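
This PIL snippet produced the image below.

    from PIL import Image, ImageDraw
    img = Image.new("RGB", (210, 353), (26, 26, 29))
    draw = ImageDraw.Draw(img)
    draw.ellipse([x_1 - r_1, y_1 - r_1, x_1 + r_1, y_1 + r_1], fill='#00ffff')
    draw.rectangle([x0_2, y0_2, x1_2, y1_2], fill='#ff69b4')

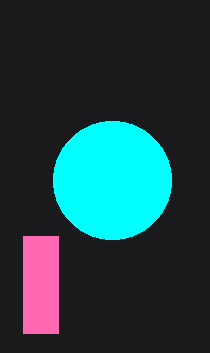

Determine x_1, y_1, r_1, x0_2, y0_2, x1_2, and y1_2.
x_1 = 112, y_1 = 180, r_1 = 59, x0_2 = 23, y0_2 = 236, x1_2 = 58, y1_2 = 333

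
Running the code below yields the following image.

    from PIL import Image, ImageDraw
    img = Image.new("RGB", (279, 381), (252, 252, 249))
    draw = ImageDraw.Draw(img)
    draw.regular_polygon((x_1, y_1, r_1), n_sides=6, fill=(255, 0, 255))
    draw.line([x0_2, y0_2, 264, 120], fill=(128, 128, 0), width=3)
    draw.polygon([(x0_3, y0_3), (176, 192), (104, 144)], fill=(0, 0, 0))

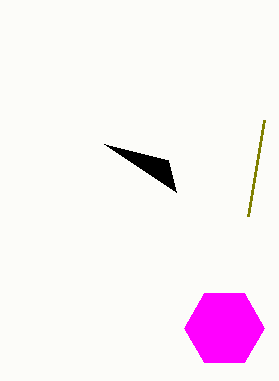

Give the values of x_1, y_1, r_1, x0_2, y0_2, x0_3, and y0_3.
x_1 = 224; y_1 = 328; r_1 = 40; x0_2 = 248; y0_2 = 216; x0_3 = 168; y0_3 = 160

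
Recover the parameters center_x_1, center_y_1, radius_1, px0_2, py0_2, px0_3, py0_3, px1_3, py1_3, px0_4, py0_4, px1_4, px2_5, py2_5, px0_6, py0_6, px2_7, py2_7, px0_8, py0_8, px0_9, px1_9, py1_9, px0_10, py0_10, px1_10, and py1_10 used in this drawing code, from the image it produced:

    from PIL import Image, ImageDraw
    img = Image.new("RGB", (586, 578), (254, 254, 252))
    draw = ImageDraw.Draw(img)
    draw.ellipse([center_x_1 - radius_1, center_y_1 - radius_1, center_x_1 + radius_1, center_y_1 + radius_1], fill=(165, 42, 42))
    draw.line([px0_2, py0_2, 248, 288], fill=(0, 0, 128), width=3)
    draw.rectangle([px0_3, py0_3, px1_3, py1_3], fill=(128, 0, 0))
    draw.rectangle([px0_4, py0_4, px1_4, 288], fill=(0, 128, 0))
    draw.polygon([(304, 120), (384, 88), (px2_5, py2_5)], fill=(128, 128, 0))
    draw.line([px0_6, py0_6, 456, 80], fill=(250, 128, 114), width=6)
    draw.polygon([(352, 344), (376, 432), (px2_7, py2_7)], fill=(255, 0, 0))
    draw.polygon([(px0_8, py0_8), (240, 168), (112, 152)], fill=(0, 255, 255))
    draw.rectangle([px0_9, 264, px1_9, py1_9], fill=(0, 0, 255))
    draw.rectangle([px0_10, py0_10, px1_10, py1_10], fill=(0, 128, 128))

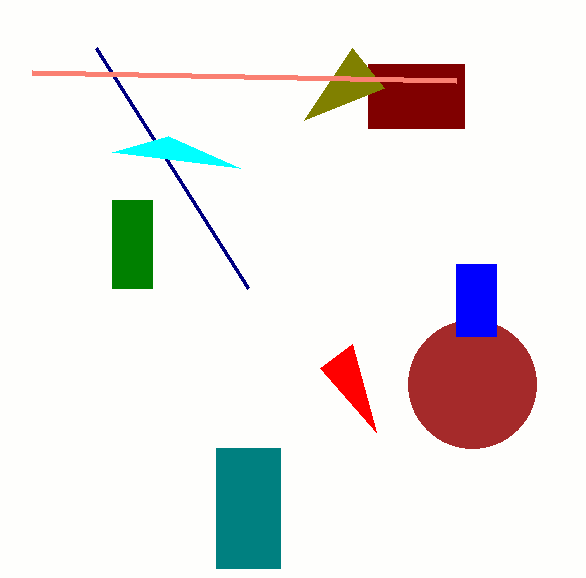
center_x_1 = 472; center_y_1 = 384; radius_1 = 64; px0_2 = 96; py0_2 = 48; px0_3 = 368; py0_3 = 64; px1_3 = 464; py1_3 = 128; px0_4 = 112; py0_4 = 200; px1_4 = 152; px2_5 = 352; py2_5 = 48; px0_6 = 32; py0_6 = 72; px2_7 = 320; py2_7 = 368; px0_8 = 168; py0_8 = 136; px0_9 = 456; px1_9 = 496; py1_9 = 336; px0_10 = 216; py0_10 = 448; px1_10 = 280; py1_10 = 568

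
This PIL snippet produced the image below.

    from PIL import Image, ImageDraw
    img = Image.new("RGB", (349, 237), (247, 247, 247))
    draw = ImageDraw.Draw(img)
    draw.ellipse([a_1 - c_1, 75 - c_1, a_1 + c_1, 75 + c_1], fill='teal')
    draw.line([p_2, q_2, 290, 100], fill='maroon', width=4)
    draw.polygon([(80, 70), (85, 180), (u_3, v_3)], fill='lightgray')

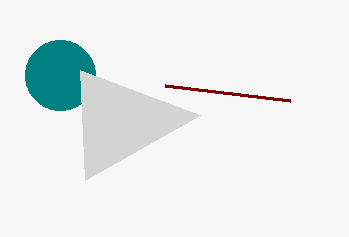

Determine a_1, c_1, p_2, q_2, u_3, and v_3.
a_1 = 60; c_1 = 35; p_2 = 165; q_2 = 85; u_3 = 200; v_3 = 115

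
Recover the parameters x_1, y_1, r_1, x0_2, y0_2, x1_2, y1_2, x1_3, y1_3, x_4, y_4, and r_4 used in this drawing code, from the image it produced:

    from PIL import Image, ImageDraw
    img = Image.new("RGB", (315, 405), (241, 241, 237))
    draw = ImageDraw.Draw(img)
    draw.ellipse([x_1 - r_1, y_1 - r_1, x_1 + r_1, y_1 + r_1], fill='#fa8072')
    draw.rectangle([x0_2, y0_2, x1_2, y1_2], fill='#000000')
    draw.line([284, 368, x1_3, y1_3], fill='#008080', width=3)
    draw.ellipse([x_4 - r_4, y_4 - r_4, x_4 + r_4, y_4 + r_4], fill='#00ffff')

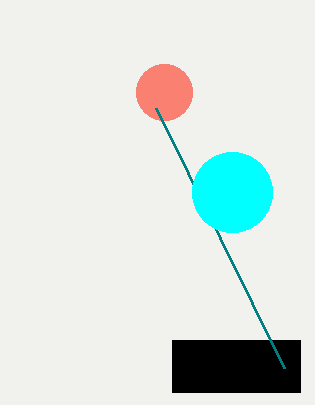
x_1 = 164; y_1 = 92; r_1 = 28; x0_2 = 172; y0_2 = 340; x1_2 = 300; y1_2 = 392; x1_3 = 156; y1_3 = 108; x_4 = 232; y_4 = 192; r_4 = 40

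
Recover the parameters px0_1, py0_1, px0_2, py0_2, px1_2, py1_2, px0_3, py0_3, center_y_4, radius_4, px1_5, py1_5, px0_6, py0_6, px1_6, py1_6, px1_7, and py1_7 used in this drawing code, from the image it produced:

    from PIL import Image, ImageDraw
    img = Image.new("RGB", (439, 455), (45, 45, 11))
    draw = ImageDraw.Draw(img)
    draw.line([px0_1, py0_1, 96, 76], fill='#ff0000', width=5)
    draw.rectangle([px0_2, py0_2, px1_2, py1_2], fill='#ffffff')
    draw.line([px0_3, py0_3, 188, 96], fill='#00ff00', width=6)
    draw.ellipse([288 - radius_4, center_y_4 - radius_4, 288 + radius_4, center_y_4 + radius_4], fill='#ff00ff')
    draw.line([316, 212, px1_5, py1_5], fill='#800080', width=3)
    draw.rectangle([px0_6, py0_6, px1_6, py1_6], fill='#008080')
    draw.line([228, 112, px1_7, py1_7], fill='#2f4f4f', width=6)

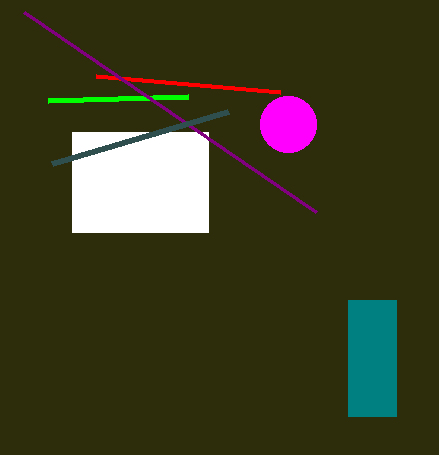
px0_1 = 280
py0_1 = 92
px0_2 = 72
py0_2 = 132
px1_2 = 208
py1_2 = 232
px0_3 = 48
py0_3 = 100
center_y_4 = 124
radius_4 = 28
px1_5 = 24
py1_5 = 12
px0_6 = 348
py0_6 = 300
px1_6 = 396
py1_6 = 416
px1_7 = 52
py1_7 = 164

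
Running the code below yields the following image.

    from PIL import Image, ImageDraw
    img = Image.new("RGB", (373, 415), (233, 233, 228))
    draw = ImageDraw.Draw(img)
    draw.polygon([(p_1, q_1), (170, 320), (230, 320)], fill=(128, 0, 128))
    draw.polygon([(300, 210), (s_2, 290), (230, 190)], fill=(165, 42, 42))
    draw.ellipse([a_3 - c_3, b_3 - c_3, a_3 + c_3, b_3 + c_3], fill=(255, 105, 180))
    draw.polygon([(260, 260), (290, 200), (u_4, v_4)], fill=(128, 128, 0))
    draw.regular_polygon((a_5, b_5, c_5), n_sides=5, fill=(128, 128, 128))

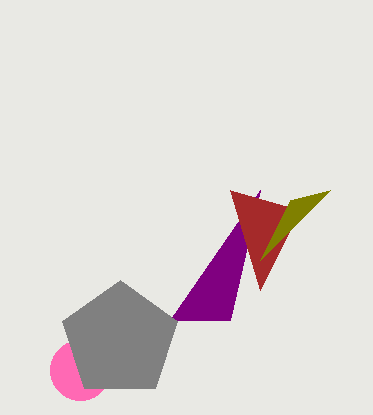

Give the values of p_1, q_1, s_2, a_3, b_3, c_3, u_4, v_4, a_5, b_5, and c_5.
p_1 = 260, q_1 = 190, s_2 = 260, a_3 = 80, b_3 = 370, c_3 = 30, u_4 = 330, v_4 = 190, a_5 = 120, b_5 = 340, c_5 = 60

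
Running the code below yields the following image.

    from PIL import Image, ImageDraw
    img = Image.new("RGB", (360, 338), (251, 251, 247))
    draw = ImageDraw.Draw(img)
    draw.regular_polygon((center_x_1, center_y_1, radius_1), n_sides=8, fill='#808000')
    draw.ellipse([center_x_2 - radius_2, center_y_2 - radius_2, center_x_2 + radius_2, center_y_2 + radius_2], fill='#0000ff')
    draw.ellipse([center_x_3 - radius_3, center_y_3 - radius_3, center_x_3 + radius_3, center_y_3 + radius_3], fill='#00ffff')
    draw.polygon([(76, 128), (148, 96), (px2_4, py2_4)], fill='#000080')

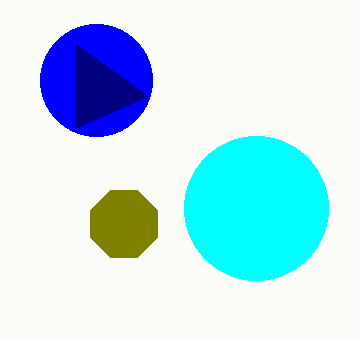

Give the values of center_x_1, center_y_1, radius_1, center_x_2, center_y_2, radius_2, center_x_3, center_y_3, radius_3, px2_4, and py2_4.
center_x_1 = 124, center_y_1 = 224, radius_1 = 36, center_x_2 = 96, center_y_2 = 80, radius_2 = 56, center_x_3 = 256, center_y_3 = 208, radius_3 = 72, px2_4 = 76, py2_4 = 44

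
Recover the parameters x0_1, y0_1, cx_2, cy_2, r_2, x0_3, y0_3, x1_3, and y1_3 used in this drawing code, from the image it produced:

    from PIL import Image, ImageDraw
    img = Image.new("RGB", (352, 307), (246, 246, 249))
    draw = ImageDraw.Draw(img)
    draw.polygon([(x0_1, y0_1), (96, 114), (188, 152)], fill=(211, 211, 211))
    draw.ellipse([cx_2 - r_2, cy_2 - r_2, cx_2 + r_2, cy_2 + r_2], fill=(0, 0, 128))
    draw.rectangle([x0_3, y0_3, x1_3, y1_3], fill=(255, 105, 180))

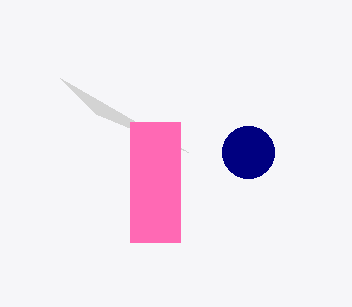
x0_1 = 60
y0_1 = 78
cx_2 = 248
cy_2 = 152
r_2 = 26
x0_3 = 130
y0_3 = 122
x1_3 = 180
y1_3 = 242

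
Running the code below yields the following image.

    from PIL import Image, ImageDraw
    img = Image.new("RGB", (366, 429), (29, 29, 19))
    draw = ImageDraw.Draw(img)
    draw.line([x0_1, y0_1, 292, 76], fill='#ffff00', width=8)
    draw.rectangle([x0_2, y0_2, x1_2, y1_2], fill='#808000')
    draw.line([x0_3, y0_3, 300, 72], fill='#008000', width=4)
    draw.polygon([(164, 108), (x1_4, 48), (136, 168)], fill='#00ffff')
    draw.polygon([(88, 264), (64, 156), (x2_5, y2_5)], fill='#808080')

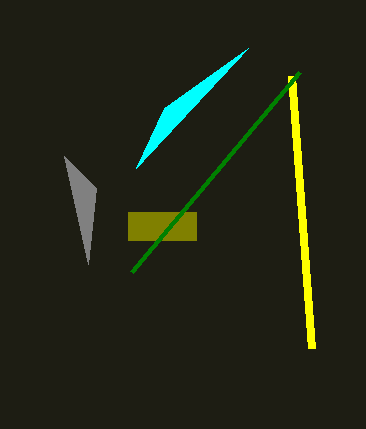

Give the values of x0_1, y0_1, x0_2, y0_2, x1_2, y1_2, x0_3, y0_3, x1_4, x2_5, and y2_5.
x0_1 = 312, y0_1 = 348, x0_2 = 128, y0_2 = 212, x1_2 = 196, y1_2 = 240, x0_3 = 132, y0_3 = 272, x1_4 = 248, x2_5 = 96, y2_5 = 188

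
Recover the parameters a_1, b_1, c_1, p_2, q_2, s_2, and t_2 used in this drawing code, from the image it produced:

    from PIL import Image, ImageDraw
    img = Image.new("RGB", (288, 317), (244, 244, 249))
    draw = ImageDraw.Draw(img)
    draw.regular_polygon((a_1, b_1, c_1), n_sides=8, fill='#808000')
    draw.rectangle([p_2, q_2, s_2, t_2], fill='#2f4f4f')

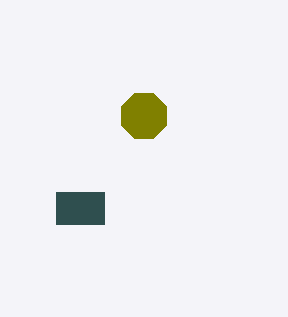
a_1 = 144; b_1 = 116; c_1 = 24; p_2 = 56; q_2 = 192; s_2 = 104; t_2 = 224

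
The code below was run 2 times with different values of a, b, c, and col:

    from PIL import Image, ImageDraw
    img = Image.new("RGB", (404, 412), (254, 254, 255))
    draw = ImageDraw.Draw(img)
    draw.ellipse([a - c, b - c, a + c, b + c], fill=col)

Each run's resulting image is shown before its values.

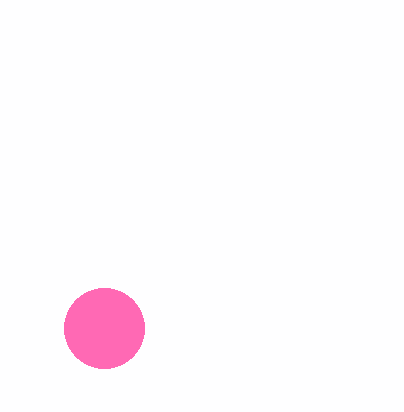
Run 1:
a = 104
b = 328
c = 40
col = 'hotpink'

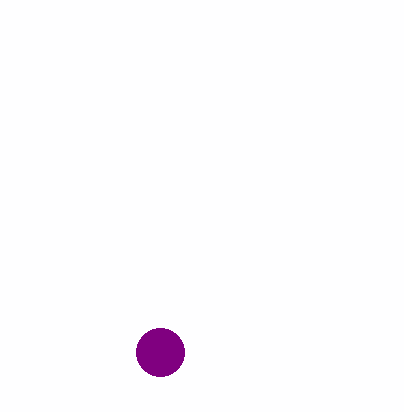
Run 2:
a = 160, b = 352, c = 24, col = 'purple'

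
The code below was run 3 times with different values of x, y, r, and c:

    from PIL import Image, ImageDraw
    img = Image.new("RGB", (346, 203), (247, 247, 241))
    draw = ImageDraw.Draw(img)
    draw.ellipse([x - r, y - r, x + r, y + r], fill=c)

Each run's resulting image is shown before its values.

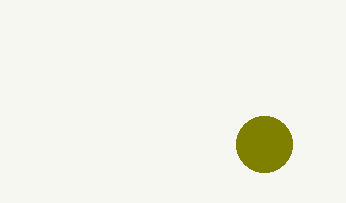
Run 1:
x = 264; y = 144; r = 28; c = 'olive'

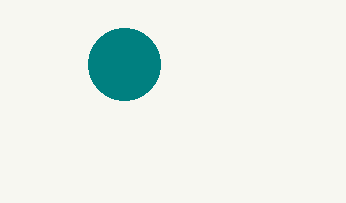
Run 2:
x = 124; y = 64; r = 36; c = 'teal'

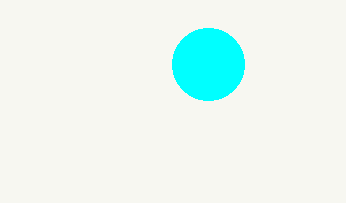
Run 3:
x = 208, y = 64, r = 36, c = 'cyan'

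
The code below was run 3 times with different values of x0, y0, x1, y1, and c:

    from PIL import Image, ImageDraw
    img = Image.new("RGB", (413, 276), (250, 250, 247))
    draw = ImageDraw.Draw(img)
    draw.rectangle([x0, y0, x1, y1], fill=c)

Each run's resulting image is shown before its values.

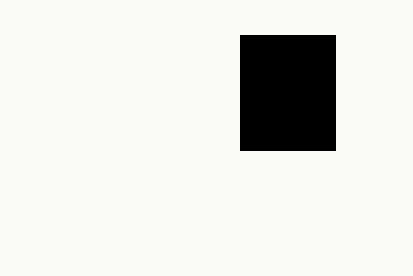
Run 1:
x0 = 240; y0 = 35; x1 = 335; y1 = 150; c = 'black'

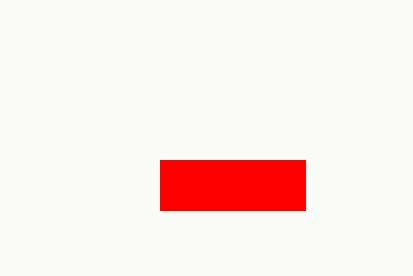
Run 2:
x0 = 160, y0 = 160, x1 = 305, y1 = 210, c = 'red'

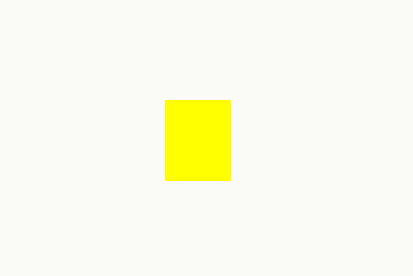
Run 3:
x0 = 165; y0 = 100; x1 = 230; y1 = 180; c = 'yellow'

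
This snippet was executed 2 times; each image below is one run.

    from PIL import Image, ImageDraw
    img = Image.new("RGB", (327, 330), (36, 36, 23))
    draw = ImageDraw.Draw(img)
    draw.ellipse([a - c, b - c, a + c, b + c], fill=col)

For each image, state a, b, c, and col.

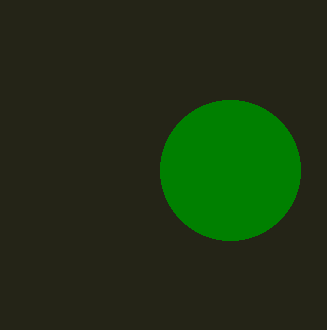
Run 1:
a = 230
b = 170
c = 70
col = 'green'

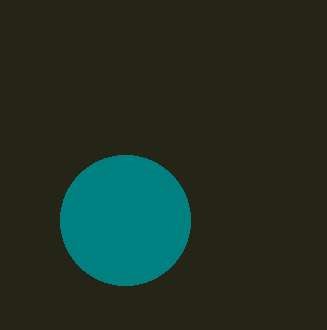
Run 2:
a = 125
b = 220
c = 65
col = 'teal'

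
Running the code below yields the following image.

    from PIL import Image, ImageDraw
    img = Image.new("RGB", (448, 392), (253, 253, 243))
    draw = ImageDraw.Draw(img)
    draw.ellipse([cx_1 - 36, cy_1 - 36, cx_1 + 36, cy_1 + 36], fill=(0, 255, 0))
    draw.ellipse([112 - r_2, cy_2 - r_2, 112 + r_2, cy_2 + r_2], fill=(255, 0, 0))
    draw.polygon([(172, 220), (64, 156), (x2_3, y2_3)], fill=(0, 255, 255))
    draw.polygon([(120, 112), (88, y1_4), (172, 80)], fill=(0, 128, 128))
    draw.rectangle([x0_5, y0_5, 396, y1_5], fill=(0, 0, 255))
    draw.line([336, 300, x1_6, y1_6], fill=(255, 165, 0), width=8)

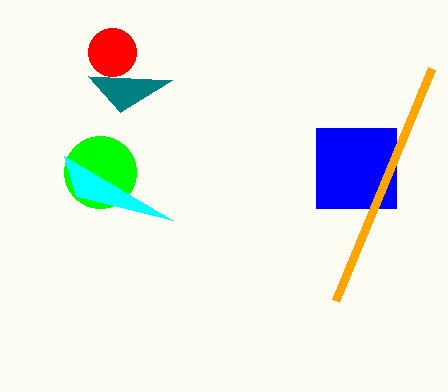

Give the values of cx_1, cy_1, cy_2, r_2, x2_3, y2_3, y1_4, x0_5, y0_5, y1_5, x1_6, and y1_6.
cx_1 = 100; cy_1 = 172; cy_2 = 52; r_2 = 24; x2_3 = 76; y2_3 = 196; y1_4 = 76; x0_5 = 316; y0_5 = 128; y1_5 = 208; x1_6 = 432; y1_6 = 68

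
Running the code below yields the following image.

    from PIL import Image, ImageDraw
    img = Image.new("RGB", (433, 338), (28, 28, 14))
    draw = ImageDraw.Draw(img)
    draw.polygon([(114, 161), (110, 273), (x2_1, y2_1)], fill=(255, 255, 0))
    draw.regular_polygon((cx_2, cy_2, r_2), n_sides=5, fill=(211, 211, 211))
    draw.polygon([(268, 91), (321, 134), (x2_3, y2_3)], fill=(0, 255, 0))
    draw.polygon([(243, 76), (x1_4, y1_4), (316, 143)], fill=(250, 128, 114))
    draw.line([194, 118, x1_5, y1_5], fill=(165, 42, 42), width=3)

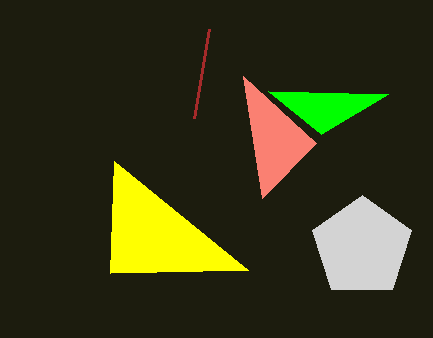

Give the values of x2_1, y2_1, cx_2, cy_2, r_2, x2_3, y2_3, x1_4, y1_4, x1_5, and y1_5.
x2_1 = 248; y2_1 = 270; cx_2 = 362; cy_2 = 247; r_2 = 52; x2_3 = 388; y2_3 = 94; x1_4 = 262; y1_4 = 198; x1_5 = 209; y1_5 = 29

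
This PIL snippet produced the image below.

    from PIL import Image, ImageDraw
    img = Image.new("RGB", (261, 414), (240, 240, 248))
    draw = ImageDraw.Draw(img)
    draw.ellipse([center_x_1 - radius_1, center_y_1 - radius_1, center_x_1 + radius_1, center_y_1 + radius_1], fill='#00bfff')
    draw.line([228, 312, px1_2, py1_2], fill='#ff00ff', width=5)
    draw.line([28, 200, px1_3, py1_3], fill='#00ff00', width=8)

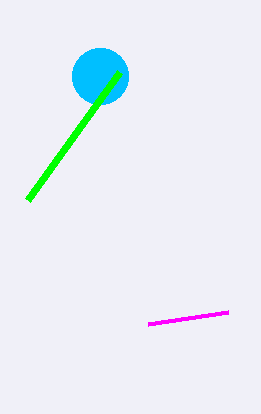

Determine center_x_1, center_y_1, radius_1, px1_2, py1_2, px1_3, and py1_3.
center_x_1 = 100; center_y_1 = 76; radius_1 = 28; px1_2 = 148; py1_2 = 324; px1_3 = 120; py1_3 = 72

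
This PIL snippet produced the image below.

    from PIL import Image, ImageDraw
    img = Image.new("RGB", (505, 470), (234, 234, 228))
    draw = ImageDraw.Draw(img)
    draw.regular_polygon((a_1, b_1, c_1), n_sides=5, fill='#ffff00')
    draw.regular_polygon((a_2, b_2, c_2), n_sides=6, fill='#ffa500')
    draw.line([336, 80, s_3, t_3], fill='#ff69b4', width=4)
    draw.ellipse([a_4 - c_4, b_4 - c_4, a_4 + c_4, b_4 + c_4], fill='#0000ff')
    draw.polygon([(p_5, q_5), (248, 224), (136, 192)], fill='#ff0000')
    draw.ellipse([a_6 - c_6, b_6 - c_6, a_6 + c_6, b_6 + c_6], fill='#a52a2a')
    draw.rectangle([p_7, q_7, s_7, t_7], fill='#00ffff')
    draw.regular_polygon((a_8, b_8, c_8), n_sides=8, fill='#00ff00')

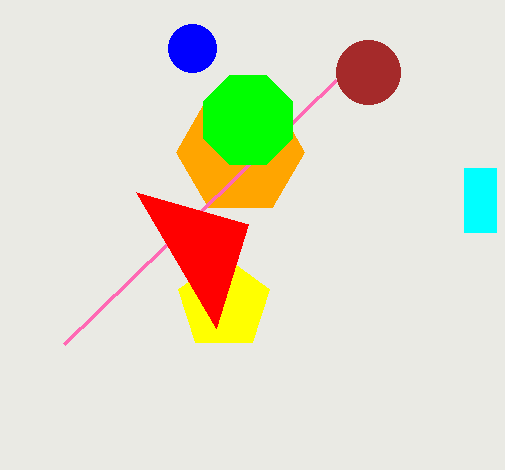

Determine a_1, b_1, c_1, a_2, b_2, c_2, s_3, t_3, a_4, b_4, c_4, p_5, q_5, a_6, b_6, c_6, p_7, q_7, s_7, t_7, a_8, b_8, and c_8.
a_1 = 224, b_1 = 304, c_1 = 48, a_2 = 240, b_2 = 152, c_2 = 64, s_3 = 64, t_3 = 344, a_4 = 192, b_4 = 48, c_4 = 24, p_5 = 216, q_5 = 328, a_6 = 368, b_6 = 72, c_6 = 32, p_7 = 464, q_7 = 168, s_7 = 496, t_7 = 232, a_8 = 248, b_8 = 120, c_8 = 48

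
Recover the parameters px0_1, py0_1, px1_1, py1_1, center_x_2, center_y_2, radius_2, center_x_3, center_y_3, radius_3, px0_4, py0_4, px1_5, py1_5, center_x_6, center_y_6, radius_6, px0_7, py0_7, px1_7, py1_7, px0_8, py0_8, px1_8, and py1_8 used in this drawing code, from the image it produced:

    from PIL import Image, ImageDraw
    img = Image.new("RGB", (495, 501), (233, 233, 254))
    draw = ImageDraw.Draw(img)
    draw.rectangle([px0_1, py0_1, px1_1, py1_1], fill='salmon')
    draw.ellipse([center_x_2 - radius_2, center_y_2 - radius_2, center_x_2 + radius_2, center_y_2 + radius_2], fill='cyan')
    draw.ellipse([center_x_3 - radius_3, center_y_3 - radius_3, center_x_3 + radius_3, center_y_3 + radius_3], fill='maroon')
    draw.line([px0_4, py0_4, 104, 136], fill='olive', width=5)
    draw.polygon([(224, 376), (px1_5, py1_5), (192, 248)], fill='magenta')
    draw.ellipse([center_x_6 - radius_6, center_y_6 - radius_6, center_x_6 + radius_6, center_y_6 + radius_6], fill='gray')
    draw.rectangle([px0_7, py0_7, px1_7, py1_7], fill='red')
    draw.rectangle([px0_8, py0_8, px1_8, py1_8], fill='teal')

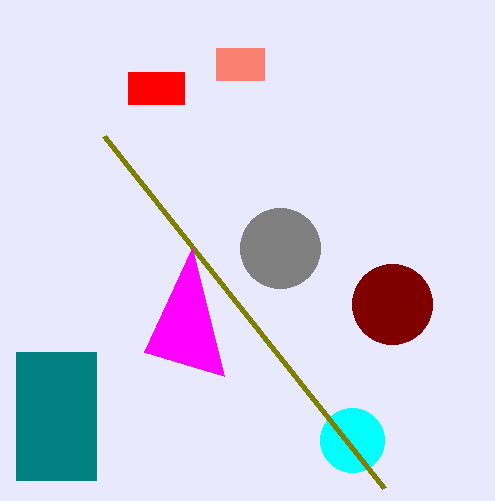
px0_1 = 216, py0_1 = 48, px1_1 = 264, py1_1 = 80, center_x_2 = 352, center_y_2 = 440, radius_2 = 32, center_x_3 = 392, center_y_3 = 304, radius_3 = 40, px0_4 = 384, py0_4 = 488, px1_5 = 144, py1_5 = 352, center_x_6 = 280, center_y_6 = 248, radius_6 = 40, px0_7 = 128, py0_7 = 72, px1_7 = 184, py1_7 = 104, px0_8 = 16, py0_8 = 352, px1_8 = 96, py1_8 = 480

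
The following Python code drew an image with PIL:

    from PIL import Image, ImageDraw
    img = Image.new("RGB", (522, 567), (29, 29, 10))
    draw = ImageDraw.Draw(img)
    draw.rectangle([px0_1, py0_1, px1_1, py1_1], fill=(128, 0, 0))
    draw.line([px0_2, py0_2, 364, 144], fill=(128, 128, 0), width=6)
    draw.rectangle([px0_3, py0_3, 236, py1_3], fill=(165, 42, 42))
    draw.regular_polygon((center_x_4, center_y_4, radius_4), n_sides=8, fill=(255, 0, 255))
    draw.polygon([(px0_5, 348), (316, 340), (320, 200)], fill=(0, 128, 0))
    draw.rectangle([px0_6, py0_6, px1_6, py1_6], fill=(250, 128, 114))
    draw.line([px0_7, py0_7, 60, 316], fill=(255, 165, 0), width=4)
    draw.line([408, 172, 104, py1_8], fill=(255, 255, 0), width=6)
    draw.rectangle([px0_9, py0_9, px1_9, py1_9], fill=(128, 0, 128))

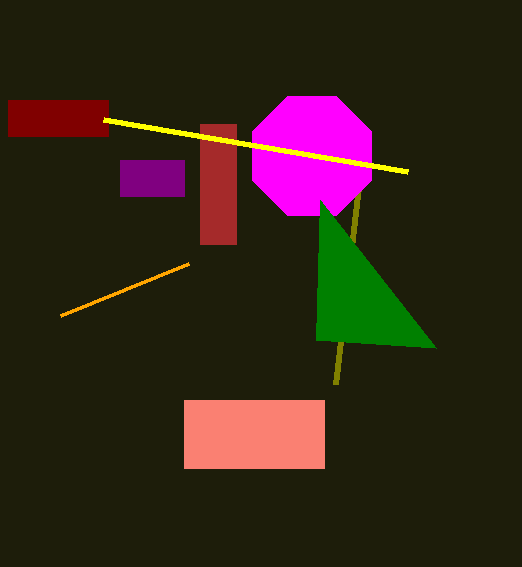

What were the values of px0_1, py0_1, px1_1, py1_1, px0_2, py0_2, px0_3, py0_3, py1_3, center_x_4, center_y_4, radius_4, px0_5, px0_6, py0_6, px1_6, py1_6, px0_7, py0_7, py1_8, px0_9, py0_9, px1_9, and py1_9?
px0_1 = 8, py0_1 = 100, px1_1 = 108, py1_1 = 136, px0_2 = 336, py0_2 = 384, px0_3 = 200, py0_3 = 124, py1_3 = 244, center_x_4 = 312, center_y_4 = 156, radius_4 = 64, px0_5 = 436, px0_6 = 184, py0_6 = 400, px1_6 = 324, py1_6 = 468, px0_7 = 188, py0_7 = 264, py1_8 = 120, px0_9 = 120, py0_9 = 160, px1_9 = 184, py1_9 = 196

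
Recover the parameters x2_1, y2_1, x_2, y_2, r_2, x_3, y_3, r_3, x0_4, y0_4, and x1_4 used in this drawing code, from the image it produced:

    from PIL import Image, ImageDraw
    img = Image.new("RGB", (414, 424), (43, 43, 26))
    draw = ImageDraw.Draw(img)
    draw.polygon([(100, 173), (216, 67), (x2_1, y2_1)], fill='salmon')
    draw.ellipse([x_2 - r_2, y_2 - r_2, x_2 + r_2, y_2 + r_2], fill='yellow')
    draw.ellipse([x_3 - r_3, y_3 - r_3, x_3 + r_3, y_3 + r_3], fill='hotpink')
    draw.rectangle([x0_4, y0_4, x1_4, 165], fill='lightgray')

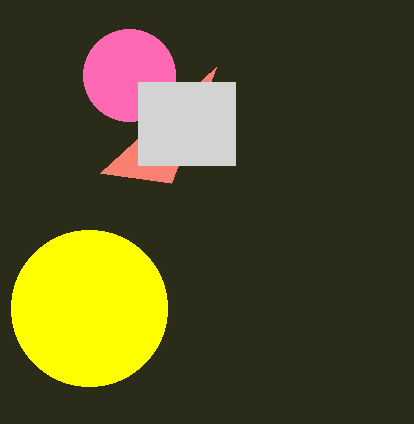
x2_1 = 171
y2_1 = 183
x_2 = 89
y_2 = 308
r_2 = 78
x_3 = 129
y_3 = 75
r_3 = 46
x0_4 = 138
y0_4 = 82
x1_4 = 235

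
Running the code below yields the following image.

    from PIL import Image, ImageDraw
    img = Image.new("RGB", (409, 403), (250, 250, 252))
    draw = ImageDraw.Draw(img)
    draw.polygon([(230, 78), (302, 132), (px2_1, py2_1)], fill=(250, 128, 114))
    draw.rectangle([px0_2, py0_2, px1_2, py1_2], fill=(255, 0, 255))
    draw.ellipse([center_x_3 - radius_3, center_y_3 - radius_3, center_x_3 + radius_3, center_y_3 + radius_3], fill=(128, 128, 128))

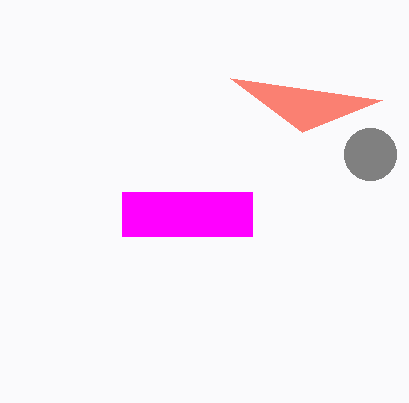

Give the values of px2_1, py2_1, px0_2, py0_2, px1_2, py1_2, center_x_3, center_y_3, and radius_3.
px2_1 = 382, py2_1 = 100, px0_2 = 122, py0_2 = 192, px1_2 = 252, py1_2 = 236, center_x_3 = 370, center_y_3 = 154, radius_3 = 26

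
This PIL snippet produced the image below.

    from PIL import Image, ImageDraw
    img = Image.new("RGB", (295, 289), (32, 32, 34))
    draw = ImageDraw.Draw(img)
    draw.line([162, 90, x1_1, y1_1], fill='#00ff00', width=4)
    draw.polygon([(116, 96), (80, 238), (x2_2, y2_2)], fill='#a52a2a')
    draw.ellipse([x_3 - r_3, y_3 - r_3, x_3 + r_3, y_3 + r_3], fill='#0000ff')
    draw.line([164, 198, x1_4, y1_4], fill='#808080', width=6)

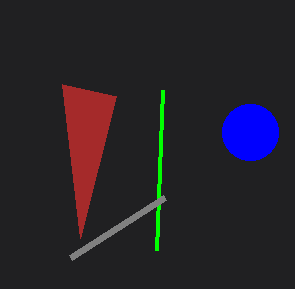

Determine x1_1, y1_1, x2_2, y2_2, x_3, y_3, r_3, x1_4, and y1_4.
x1_1 = 156; y1_1 = 250; x2_2 = 62; y2_2 = 84; x_3 = 250; y_3 = 132; r_3 = 28; x1_4 = 70; y1_4 = 258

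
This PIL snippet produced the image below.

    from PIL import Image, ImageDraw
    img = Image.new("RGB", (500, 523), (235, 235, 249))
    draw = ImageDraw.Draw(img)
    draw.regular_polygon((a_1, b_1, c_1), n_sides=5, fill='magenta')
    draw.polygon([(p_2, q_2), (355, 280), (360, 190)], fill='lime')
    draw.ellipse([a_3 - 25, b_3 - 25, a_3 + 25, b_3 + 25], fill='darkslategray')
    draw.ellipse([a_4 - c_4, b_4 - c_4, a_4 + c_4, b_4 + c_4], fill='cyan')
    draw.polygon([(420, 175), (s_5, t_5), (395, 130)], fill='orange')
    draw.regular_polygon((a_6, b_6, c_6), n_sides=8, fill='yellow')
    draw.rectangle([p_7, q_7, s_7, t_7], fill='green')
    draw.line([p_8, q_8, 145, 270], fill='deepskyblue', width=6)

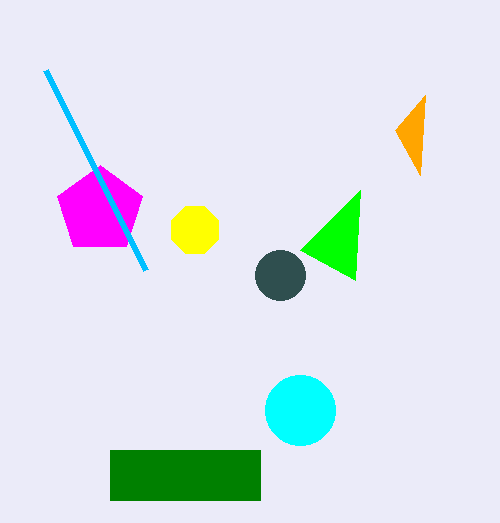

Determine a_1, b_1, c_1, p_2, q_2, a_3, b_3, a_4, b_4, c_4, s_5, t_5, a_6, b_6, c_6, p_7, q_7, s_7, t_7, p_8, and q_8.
a_1 = 100; b_1 = 210; c_1 = 45; p_2 = 300; q_2 = 250; a_3 = 280; b_3 = 275; a_4 = 300; b_4 = 410; c_4 = 35; s_5 = 425; t_5 = 95; a_6 = 195; b_6 = 230; c_6 = 25; p_7 = 110; q_7 = 450; s_7 = 260; t_7 = 500; p_8 = 45; q_8 = 70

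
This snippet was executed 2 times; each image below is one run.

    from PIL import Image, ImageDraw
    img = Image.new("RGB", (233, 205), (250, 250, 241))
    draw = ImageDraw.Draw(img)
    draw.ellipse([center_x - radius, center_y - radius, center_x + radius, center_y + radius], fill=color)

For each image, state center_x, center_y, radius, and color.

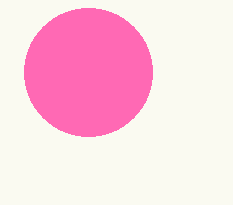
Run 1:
center_x = 88; center_y = 72; radius = 64; color = 'hotpink'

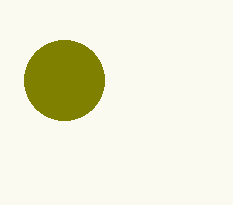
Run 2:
center_x = 64; center_y = 80; radius = 40; color = 'olive'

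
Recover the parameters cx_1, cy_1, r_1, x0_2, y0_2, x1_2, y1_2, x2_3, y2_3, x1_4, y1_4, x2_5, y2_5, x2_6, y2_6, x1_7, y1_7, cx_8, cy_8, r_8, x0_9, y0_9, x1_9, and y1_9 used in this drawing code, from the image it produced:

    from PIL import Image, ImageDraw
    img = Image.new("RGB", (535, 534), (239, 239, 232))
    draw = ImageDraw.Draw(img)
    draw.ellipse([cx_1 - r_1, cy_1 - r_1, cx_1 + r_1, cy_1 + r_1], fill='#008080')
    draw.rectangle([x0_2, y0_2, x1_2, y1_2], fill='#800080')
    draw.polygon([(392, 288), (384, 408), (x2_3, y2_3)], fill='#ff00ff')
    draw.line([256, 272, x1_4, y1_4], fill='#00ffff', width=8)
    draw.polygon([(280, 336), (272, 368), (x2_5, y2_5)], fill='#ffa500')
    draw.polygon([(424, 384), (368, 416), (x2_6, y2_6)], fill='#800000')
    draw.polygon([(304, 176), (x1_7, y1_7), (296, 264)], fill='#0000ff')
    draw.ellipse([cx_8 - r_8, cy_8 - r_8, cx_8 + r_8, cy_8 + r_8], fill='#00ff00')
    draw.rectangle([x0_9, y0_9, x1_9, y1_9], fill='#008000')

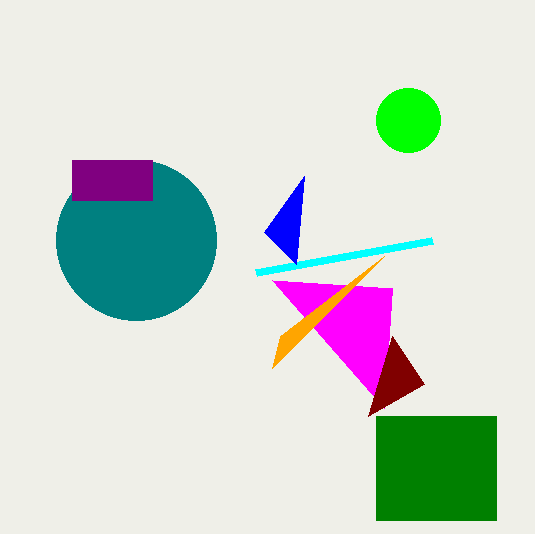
cx_1 = 136; cy_1 = 240; r_1 = 80; x0_2 = 72; y0_2 = 160; x1_2 = 152; y1_2 = 200; x2_3 = 272; y2_3 = 280; x1_4 = 432; y1_4 = 240; x2_5 = 384; y2_5 = 256; x2_6 = 392; y2_6 = 336; x1_7 = 264; y1_7 = 232; cx_8 = 408; cy_8 = 120; r_8 = 32; x0_9 = 376; y0_9 = 416; x1_9 = 496; y1_9 = 520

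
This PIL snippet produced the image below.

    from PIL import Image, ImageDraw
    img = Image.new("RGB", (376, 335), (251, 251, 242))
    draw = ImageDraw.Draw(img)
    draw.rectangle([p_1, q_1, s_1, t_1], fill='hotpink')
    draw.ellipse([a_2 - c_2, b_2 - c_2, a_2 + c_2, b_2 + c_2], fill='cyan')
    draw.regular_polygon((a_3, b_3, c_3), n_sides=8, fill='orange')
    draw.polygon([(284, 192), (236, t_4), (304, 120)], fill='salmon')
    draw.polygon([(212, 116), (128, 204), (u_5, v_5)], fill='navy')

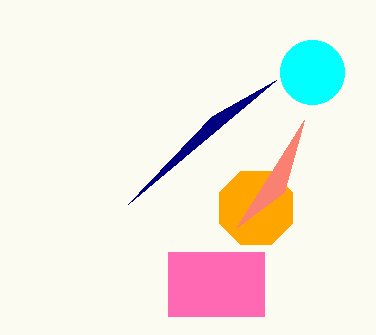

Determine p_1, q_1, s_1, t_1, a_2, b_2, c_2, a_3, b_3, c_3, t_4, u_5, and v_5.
p_1 = 168, q_1 = 252, s_1 = 264, t_1 = 316, a_2 = 312, b_2 = 72, c_2 = 32, a_3 = 256, b_3 = 208, c_3 = 40, t_4 = 228, u_5 = 276, v_5 = 80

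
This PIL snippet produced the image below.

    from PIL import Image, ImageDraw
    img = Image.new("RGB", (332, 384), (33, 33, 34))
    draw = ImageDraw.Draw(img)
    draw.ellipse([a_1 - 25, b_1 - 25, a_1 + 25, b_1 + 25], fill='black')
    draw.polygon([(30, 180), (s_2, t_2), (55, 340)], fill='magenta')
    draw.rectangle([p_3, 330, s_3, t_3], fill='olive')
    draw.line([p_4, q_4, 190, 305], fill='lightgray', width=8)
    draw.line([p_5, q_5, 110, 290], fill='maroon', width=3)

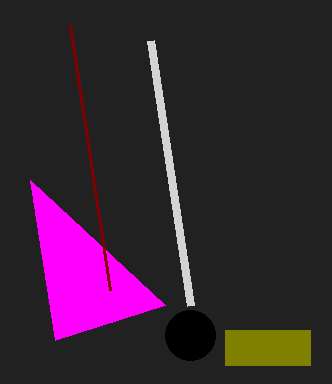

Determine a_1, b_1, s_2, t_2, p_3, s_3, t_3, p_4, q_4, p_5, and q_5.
a_1 = 190
b_1 = 335
s_2 = 165
t_2 = 305
p_3 = 225
s_3 = 310
t_3 = 365
p_4 = 150
q_4 = 40
p_5 = 70
q_5 = 25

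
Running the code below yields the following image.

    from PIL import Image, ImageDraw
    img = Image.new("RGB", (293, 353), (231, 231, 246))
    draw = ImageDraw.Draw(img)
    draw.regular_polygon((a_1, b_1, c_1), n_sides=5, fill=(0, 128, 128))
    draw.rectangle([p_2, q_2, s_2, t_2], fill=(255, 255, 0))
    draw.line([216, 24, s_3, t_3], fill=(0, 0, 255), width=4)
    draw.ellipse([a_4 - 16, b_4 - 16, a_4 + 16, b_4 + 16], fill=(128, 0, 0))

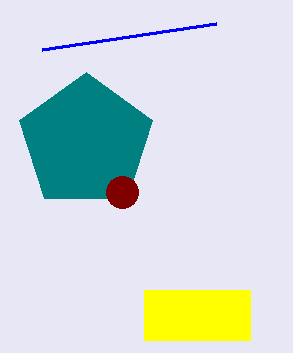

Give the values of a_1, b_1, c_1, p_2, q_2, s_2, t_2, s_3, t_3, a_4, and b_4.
a_1 = 86; b_1 = 142; c_1 = 70; p_2 = 144; q_2 = 290; s_2 = 250; t_2 = 340; s_3 = 42; t_3 = 50; a_4 = 122; b_4 = 192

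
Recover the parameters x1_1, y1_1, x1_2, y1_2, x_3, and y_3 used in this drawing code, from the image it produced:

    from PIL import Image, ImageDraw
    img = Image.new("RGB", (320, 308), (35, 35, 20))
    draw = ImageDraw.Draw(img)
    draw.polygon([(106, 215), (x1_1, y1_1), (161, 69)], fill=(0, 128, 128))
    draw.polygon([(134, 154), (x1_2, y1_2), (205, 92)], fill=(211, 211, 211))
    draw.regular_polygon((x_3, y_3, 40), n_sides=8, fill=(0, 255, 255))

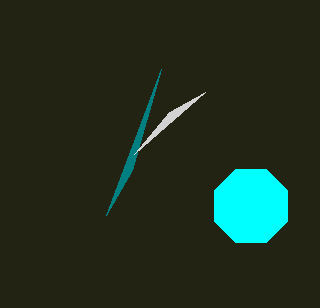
x1_1 = 132, y1_1 = 170, x1_2 = 169, y1_2 = 112, x_3 = 251, y_3 = 206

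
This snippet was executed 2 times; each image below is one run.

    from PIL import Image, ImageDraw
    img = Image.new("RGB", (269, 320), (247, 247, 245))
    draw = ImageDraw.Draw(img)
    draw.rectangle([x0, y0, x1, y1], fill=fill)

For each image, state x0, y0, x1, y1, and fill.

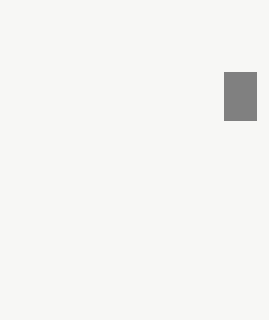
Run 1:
x0 = 224; y0 = 72; x1 = 256; y1 = 120; fill = 'gray'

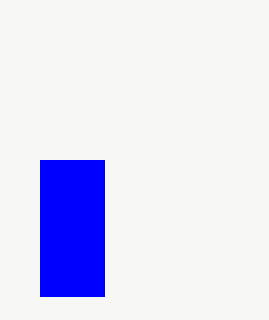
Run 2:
x0 = 40, y0 = 160, x1 = 104, y1 = 296, fill = 'blue'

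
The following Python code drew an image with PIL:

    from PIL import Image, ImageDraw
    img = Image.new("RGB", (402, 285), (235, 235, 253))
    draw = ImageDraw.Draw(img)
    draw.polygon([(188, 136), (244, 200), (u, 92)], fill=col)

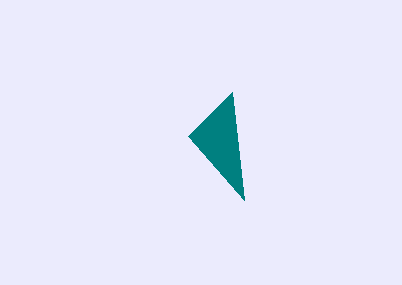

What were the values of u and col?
u = 232, col = 'teal'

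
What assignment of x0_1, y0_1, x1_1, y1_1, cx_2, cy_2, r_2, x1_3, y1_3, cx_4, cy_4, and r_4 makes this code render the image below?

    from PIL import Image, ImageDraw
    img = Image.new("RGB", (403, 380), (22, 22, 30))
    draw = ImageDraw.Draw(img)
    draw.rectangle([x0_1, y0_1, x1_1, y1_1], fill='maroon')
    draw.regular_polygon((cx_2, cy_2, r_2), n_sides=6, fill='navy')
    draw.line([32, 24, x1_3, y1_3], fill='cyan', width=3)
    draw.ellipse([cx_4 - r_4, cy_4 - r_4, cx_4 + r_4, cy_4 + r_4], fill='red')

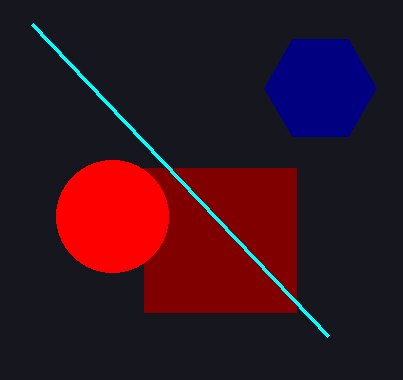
x0_1 = 144, y0_1 = 168, x1_1 = 296, y1_1 = 312, cx_2 = 320, cy_2 = 88, r_2 = 56, x1_3 = 328, y1_3 = 336, cx_4 = 112, cy_4 = 216, r_4 = 56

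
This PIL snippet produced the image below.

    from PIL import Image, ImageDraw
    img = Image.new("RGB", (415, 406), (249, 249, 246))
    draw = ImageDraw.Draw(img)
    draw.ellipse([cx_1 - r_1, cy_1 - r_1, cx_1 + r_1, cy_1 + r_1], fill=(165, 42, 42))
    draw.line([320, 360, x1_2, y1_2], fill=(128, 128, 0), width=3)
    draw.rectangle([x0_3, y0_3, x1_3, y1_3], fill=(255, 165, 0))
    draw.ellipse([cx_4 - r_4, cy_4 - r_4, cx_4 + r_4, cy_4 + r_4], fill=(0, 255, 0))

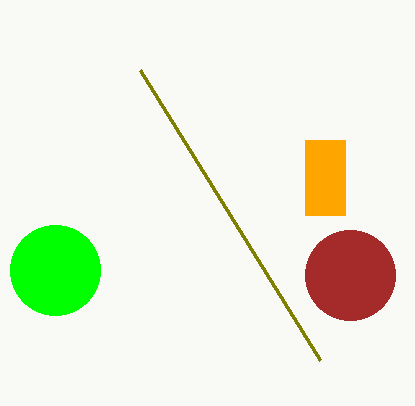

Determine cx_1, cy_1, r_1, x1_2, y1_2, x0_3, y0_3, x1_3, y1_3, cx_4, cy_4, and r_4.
cx_1 = 350
cy_1 = 275
r_1 = 45
x1_2 = 140
y1_2 = 70
x0_3 = 305
y0_3 = 140
x1_3 = 345
y1_3 = 215
cx_4 = 55
cy_4 = 270
r_4 = 45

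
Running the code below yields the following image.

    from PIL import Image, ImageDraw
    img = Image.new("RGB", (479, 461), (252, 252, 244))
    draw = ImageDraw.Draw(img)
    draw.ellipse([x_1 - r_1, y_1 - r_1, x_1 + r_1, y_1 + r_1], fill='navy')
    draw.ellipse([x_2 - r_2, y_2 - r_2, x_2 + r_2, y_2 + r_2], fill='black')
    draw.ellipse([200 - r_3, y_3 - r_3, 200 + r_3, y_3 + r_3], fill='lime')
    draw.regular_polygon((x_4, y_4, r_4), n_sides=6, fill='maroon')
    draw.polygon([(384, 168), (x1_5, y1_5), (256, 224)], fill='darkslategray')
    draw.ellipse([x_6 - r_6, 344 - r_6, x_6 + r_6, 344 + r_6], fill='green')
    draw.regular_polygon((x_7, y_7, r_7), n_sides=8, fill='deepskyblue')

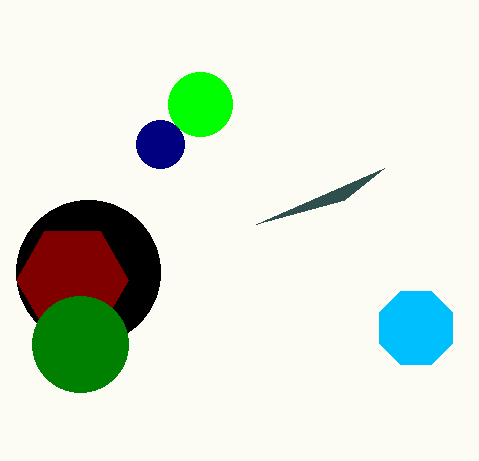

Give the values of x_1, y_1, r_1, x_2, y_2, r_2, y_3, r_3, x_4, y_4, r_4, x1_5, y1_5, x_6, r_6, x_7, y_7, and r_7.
x_1 = 160; y_1 = 144; r_1 = 24; x_2 = 88; y_2 = 272; r_2 = 72; y_3 = 104; r_3 = 32; x_4 = 72; y_4 = 280; r_4 = 56; x1_5 = 344; y1_5 = 200; x_6 = 80; r_6 = 48; x_7 = 416; y_7 = 328; r_7 = 40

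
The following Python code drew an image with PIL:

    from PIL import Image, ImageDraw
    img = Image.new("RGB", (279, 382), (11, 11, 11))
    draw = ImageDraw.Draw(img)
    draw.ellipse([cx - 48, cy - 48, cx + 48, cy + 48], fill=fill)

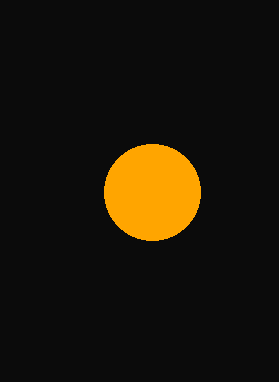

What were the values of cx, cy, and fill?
cx = 152, cy = 192, fill = 'orange'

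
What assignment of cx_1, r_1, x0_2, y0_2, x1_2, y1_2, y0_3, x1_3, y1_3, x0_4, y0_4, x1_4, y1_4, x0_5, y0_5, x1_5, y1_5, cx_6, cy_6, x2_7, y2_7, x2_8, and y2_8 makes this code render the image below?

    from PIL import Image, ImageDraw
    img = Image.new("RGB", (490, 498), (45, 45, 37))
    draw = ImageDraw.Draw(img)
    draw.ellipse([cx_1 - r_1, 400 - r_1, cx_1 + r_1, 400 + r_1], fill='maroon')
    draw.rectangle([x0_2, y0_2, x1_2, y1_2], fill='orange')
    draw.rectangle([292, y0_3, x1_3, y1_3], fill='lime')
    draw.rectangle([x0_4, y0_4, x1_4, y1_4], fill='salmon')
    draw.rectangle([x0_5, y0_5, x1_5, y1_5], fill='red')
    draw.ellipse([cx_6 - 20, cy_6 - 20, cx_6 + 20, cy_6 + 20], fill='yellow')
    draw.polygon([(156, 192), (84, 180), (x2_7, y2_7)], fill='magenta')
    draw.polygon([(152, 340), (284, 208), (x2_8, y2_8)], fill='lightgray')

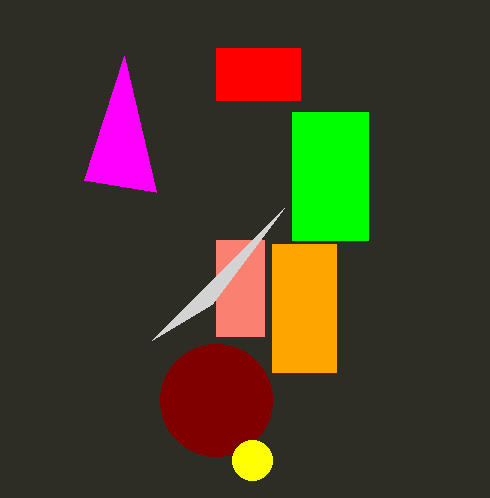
cx_1 = 216, r_1 = 56, x0_2 = 272, y0_2 = 244, x1_2 = 336, y1_2 = 372, y0_3 = 112, x1_3 = 368, y1_3 = 240, x0_4 = 216, y0_4 = 240, x1_4 = 264, y1_4 = 336, x0_5 = 216, y0_5 = 48, x1_5 = 300, y1_5 = 100, cx_6 = 252, cy_6 = 460, x2_7 = 124, y2_7 = 56, x2_8 = 212, y2_8 = 304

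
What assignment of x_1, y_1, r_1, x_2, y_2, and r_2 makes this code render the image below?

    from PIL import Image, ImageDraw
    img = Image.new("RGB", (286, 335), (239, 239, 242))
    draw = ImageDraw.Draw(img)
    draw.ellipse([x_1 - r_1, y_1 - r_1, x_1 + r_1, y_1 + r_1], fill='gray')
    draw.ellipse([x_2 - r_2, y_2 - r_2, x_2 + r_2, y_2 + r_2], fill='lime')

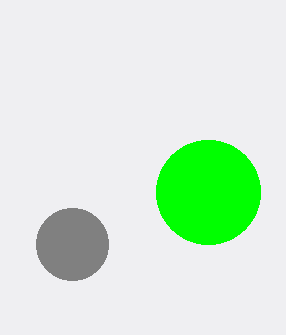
x_1 = 72
y_1 = 244
r_1 = 36
x_2 = 208
y_2 = 192
r_2 = 52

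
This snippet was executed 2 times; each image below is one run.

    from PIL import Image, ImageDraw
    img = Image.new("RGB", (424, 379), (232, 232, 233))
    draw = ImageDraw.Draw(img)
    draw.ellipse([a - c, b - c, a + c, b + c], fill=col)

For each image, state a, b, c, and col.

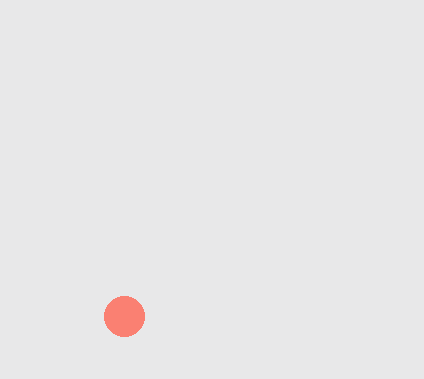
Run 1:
a = 124; b = 316; c = 20; col = 'salmon'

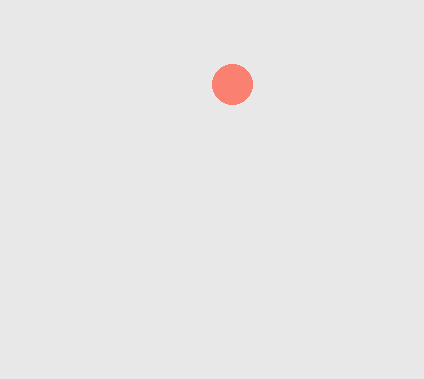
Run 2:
a = 232, b = 84, c = 20, col = 'salmon'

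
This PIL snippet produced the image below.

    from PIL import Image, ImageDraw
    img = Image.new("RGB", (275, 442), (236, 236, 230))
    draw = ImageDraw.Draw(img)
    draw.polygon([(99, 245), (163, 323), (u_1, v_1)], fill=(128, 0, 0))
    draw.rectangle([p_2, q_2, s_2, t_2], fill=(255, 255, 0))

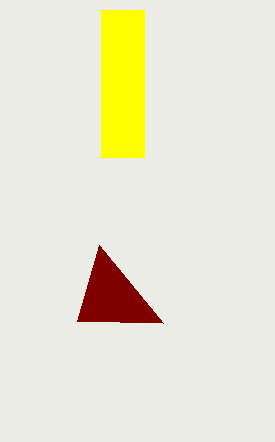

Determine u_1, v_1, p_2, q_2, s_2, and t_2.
u_1 = 77; v_1 = 321; p_2 = 101; q_2 = 10; s_2 = 144; t_2 = 157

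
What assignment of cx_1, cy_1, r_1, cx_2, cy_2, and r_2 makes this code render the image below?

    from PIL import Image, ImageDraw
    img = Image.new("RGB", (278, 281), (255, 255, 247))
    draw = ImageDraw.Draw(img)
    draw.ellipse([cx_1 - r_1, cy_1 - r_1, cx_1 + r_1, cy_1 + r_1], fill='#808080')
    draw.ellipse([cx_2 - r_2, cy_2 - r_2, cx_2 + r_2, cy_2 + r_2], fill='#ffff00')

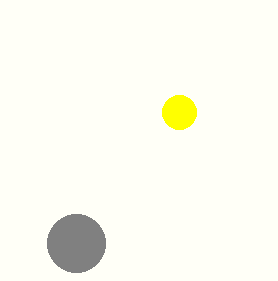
cx_1 = 76, cy_1 = 243, r_1 = 29, cx_2 = 179, cy_2 = 112, r_2 = 17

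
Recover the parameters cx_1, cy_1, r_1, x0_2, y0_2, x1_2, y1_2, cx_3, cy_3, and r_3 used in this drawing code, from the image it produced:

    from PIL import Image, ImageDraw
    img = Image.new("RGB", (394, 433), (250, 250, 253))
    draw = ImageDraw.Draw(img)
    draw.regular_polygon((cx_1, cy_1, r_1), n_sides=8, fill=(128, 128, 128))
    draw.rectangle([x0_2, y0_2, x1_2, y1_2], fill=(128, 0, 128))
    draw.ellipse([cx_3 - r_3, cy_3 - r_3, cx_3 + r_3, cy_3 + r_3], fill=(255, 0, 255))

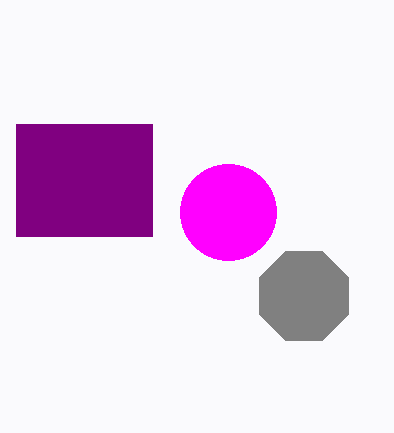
cx_1 = 304; cy_1 = 296; r_1 = 48; x0_2 = 16; y0_2 = 124; x1_2 = 152; y1_2 = 236; cx_3 = 228; cy_3 = 212; r_3 = 48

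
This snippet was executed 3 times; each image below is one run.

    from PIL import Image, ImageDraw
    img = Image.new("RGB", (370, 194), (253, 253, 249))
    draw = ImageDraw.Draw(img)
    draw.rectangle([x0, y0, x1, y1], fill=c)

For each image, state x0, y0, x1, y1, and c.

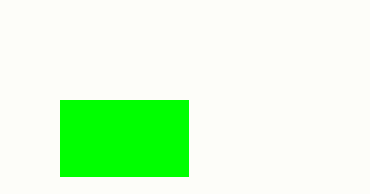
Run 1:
x0 = 60, y0 = 100, x1 = 188, y1 = 176, c = 'lime'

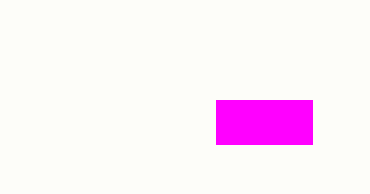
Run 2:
x0 = 216, y0 = 100, x1 = 312, y1 = 144, c = 'magenta'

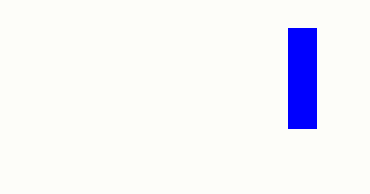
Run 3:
x0 = 288, y0 = 28, x1 = 316, y1 = 128, c = 'blue'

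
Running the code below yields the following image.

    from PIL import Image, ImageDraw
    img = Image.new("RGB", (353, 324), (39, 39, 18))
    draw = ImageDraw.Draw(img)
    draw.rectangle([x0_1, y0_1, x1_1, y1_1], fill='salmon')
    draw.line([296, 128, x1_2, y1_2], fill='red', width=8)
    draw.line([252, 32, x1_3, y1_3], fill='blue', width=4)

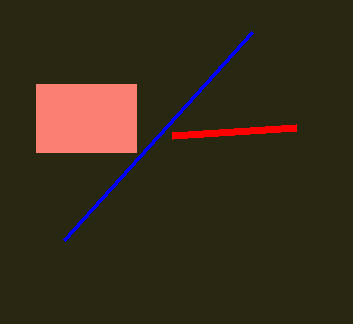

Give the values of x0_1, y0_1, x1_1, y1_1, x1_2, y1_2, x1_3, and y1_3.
x0_1 = 36
y0_1 = 84
x1_1 = 136
y1_1 = 152
x1_2 = 172
y1_2 = 136
x1_3 = 64
y1_3 = 240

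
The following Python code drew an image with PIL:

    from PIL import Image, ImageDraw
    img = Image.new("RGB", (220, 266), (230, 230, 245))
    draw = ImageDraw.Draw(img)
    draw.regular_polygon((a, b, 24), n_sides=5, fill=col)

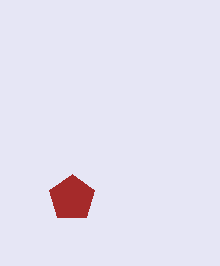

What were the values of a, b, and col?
a = 72; b = 198; col = 'brown'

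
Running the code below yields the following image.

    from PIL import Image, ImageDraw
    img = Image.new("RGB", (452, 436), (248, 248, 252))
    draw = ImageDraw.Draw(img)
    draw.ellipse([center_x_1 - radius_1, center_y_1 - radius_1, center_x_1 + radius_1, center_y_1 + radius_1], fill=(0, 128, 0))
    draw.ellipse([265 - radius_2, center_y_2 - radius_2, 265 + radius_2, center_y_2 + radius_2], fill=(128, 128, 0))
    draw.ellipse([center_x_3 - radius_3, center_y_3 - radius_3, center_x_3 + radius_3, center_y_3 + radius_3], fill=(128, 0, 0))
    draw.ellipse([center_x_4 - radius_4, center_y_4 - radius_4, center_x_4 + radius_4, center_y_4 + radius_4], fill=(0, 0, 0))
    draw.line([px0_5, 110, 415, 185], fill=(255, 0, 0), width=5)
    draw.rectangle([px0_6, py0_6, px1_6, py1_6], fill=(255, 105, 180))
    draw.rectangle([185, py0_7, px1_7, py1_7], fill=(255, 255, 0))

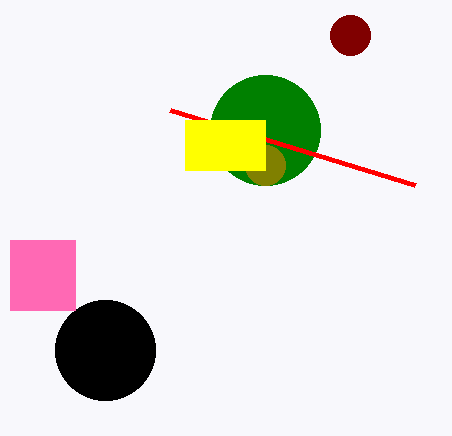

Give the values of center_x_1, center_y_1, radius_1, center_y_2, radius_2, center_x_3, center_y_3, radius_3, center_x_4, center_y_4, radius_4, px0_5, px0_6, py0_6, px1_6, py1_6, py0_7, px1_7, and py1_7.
center_x_1 = 265
center_y_1 = 130
radius_1 = 55
center_y_2 = 165
radius_2 = 20
center_x_3 = 350
center_y_3 = 35
radius_3 = 20
center_x_4 = 105
center_y_4 = 350
radius_4 = 50
px0_5 = 170
px0_6 = 10
py0_6 = 240
px1_6 = 75
py1_6 = 310
py0_7 = 120
px1_7 = 265
py1_7 = 170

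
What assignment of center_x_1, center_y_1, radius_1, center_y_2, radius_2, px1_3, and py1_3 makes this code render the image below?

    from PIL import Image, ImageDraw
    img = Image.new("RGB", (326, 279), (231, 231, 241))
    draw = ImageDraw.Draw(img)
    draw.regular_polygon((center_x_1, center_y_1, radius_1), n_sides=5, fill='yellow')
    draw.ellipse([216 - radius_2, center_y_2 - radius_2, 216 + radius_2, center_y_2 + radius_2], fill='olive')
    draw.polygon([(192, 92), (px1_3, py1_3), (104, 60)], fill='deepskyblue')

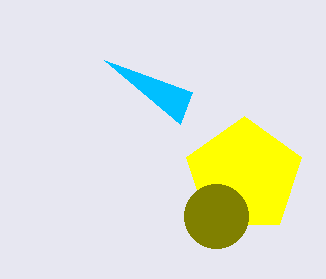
center_x_1 = 244, center_y_1 = 176, radius_1 = 60, center_y_2 = 216, radius_2 = 32, px1_3 = 180, py1_3 = 124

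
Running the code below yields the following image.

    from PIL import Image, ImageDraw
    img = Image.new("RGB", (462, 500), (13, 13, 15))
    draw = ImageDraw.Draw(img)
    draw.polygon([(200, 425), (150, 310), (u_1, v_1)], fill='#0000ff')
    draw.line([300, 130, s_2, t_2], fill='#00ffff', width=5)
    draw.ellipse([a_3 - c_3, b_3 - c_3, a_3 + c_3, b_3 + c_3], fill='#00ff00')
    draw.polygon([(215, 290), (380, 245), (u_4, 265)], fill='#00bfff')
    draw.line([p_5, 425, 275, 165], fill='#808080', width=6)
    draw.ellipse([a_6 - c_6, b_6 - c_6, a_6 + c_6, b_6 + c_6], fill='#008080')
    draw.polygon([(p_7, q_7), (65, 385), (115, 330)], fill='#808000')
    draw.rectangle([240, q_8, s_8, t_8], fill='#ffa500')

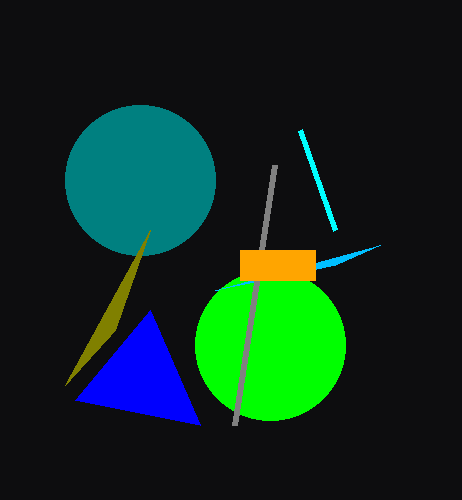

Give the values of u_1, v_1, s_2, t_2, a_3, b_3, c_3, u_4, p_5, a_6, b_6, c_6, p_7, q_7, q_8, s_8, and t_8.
u_1 = 75, v_1 = 400, s_2 = 335, t_2 = 230, a_3 = 270, b_3 = 345, c_3 = 75, u_4 = 335, p_5 = 235, a_6 = 140, b_6 = 180, c_6 = 75, p_7 = 150, q_7 = 230, q_8 = 250, s_8 = 315, t_8 = 280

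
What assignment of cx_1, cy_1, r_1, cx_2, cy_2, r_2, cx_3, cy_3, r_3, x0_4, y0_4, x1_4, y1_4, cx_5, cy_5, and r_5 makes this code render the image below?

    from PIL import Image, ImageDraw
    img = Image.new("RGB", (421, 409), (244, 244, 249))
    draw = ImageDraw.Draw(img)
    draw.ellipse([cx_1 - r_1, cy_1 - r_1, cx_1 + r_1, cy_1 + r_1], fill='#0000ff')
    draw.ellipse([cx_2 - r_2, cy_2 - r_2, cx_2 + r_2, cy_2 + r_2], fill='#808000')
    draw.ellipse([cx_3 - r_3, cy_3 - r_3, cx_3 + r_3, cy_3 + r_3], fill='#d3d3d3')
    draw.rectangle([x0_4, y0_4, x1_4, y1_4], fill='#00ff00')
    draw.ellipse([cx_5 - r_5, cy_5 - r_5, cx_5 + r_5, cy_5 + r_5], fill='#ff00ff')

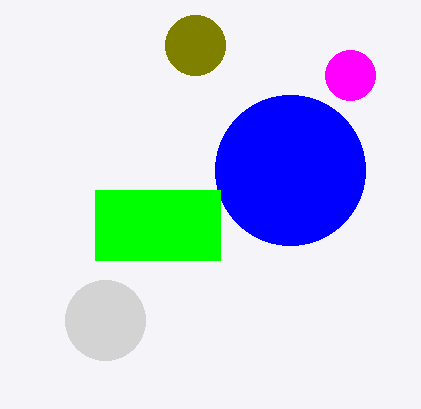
cx_1 = 290; cy_1 = 170; r_1 = 75; cx_2 = 195; cy_2 = 45; r_2 = 30; cx_3 = 105; cy_3 = 320; r_3 = 40; x0_4 = 95; y0_4 = 190; x1_4 = 220; y1_4 = 260; cx_5 = 350; cy_5 = 75; r_5 = 25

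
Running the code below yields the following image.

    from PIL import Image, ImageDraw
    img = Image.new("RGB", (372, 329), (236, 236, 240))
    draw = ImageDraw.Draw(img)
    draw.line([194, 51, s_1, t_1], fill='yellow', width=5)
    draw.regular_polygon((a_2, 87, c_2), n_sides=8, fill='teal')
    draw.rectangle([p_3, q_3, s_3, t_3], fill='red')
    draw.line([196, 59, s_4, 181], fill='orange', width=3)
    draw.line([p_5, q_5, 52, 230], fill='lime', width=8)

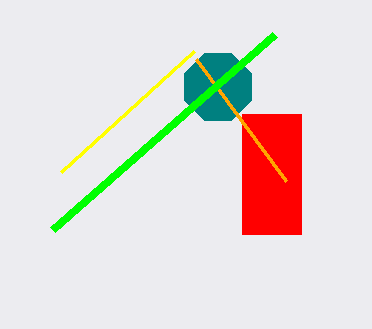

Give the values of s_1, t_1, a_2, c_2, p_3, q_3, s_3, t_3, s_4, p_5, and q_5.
s_1 = 61, t_1 = 172, a_2 = 218, c_2 = 36, p_3 = 242, q_3 = 114, s_3 = 301, t_3 = 234, s_4 = 286, p_5 = 274, q_5 = 35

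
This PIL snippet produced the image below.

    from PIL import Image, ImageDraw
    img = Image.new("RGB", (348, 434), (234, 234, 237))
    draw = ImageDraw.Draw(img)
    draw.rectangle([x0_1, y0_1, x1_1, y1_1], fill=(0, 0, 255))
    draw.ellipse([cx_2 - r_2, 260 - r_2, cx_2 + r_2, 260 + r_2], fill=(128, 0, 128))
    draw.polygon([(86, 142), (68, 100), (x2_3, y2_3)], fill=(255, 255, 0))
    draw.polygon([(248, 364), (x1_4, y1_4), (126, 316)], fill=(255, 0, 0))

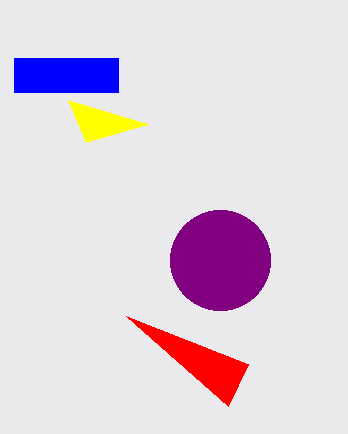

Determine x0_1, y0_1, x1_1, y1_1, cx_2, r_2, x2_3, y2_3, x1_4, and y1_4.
x0_1 = 14
y0_1 = 58
x1_1 = 118
y1_1 = 92
cx_2 = 220
r_2 = 50
x2_3 = 148
y2_3 = 124
x1_4 = 228
y1_4 = 406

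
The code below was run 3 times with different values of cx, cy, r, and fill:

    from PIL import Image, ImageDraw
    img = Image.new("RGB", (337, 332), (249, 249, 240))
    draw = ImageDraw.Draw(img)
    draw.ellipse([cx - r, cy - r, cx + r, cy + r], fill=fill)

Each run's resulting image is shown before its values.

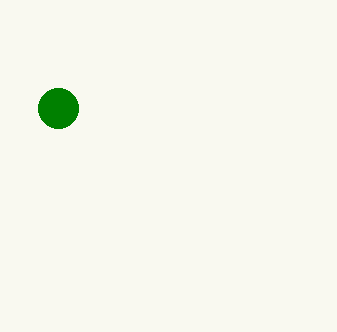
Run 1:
cx = 58, cy = 108, r = 20, fill = 'green'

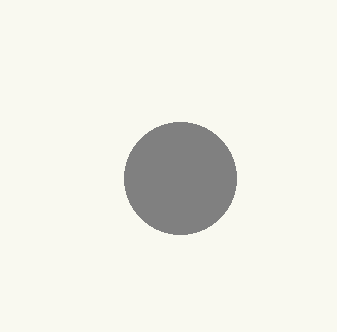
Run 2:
cx = 180; cy = 178; r = 56; fill = 'gray'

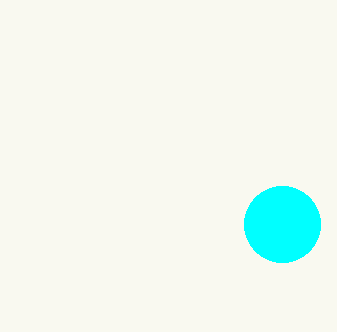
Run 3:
cx = 282, cy = 224, r = 38, fill = 'cyan'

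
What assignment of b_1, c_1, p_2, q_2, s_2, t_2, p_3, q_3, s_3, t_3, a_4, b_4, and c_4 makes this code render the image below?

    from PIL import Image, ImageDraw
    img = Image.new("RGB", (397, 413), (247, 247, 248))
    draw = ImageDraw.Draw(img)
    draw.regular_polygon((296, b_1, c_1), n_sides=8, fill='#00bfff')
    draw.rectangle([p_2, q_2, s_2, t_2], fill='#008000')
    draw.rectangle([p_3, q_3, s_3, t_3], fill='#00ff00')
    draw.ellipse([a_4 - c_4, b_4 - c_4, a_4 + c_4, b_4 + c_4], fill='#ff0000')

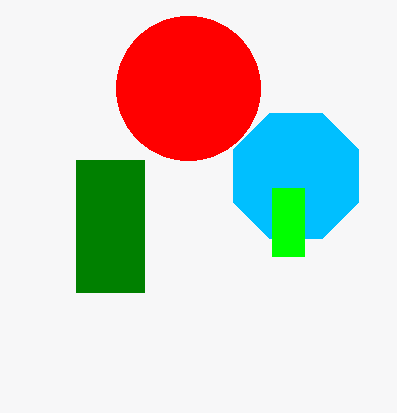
b_1 = 176, c_1 = 68, p_2 = 76, q_2 = 160, s_2 = 144, t_2 = 292, p_3 = 272, q_3 = 188, s_3 = 304, t_3 = 256, a_4 = 188, b_4 = 88, c_4 = 72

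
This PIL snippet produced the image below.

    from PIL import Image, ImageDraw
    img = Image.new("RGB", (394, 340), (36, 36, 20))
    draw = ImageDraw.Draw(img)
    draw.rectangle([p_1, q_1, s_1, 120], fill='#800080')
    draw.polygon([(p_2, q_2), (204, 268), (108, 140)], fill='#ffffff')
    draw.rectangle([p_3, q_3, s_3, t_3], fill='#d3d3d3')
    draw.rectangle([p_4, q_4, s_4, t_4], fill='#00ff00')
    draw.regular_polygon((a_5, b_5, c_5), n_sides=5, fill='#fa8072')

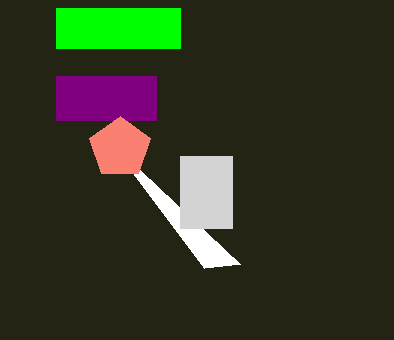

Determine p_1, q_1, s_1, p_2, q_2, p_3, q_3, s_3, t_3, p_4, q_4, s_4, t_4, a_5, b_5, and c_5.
p_1 = 56; q_1 = 76; s_1 = 156; p_2 = 240; q_2 = 264; p_3 = 180; q_3 = 156; s_3 = 232; t_3 = 228; p_4 = 56; q_4 = 8; s_4 = 180; t_4 = 48; a_5 = 120; b_5 = 148; c_5 = 32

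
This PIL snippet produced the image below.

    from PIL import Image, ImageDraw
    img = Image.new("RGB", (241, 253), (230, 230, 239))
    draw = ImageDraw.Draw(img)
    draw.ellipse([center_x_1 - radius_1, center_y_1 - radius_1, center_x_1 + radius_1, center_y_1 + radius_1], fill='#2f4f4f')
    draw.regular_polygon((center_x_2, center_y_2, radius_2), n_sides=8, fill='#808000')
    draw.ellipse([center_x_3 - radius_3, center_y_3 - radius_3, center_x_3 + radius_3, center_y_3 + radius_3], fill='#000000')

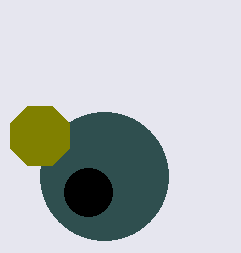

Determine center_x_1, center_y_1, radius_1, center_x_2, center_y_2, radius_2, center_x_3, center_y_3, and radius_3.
center_x_1 = 104
center_y_1 = 176
radius_1 = 64
center_x_2 = 40
center_y_2 = 136
radius_2 = 32
center_x_3 = 88
center_y_3 = 192
radius_3 = 24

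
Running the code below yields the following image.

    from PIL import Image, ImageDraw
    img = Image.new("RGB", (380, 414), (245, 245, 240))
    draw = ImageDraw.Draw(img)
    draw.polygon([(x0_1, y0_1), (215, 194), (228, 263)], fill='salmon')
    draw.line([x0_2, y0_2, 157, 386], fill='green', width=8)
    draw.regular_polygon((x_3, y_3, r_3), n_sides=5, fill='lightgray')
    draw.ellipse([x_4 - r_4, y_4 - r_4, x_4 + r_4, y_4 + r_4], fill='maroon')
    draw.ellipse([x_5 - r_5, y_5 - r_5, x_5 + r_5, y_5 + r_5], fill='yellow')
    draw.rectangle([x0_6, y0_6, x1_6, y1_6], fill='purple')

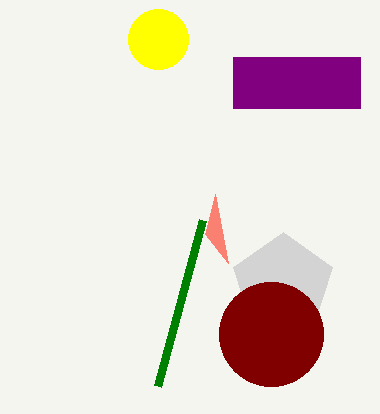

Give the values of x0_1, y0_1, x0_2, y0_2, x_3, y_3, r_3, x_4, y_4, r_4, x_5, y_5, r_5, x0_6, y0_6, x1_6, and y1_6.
x0_1 = 205, y0_1 = 234, x0_2 = 202, y0_2 = 220, x_3 = 283, y_3 = 284, r_3 = 52, x_4 = 271, y_4 = 334, r_4 = 52, x_5 = 158, y_5 = 39, r_5 = 30, x0_6 = 233, y0_6 = 57, x1_6 = 360, y1_6 = 108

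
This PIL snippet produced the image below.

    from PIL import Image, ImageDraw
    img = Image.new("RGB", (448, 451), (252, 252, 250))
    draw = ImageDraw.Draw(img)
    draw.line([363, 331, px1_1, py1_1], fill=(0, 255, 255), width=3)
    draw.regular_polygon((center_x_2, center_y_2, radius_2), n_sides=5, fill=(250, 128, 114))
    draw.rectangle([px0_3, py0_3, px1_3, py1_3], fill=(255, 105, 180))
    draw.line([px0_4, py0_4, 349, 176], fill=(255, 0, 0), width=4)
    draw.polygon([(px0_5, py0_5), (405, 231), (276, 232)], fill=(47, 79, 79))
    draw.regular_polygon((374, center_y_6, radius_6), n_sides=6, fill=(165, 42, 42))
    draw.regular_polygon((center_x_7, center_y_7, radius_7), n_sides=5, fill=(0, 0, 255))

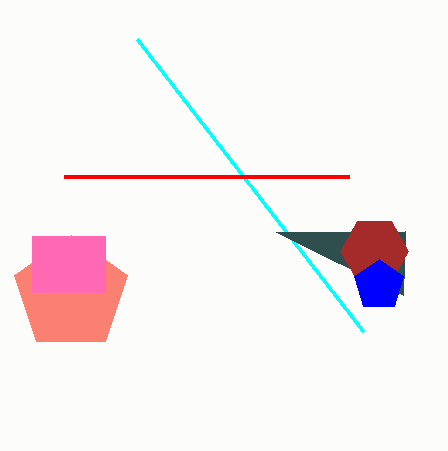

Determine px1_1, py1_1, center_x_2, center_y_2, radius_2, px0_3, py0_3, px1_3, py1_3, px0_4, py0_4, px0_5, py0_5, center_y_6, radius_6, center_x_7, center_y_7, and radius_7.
px1_1 = 137, py1_1 = 39, center_x_2 = 71, center_y_2 = 294, radius_2 = 59, px0_3 = 32, py0_3 = 236, px1_3 = 105, py1_3 = 292, px0_4 = 64, py0_4 = 176, px0_5 = 403, py0_5 = 295, center_y_6 = 251, radius_6 = 34, center_x_7 = 379, center_y_7 = 285, radius_7 = 26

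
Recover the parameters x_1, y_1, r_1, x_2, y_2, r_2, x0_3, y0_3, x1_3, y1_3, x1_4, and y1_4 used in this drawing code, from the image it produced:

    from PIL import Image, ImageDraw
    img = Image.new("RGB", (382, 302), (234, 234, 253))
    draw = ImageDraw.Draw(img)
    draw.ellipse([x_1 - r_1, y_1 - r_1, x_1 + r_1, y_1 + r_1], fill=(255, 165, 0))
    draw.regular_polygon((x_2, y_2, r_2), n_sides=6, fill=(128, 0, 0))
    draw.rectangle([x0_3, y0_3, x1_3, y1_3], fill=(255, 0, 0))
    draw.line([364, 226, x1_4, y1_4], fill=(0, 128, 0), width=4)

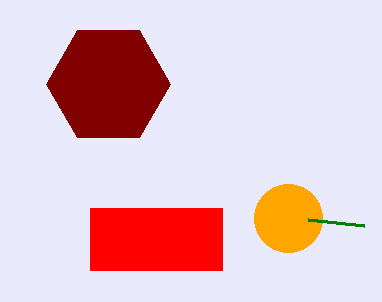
x_1 = 288, y_1 = 218, r_1 = 34, x_2 = 108, y_2 = 84, r_2 = 62, x0_3 = 90, y0_3 = 208, x1_3 = 222, y1_3 = 270, x1_4 = 308, y1_4 = 220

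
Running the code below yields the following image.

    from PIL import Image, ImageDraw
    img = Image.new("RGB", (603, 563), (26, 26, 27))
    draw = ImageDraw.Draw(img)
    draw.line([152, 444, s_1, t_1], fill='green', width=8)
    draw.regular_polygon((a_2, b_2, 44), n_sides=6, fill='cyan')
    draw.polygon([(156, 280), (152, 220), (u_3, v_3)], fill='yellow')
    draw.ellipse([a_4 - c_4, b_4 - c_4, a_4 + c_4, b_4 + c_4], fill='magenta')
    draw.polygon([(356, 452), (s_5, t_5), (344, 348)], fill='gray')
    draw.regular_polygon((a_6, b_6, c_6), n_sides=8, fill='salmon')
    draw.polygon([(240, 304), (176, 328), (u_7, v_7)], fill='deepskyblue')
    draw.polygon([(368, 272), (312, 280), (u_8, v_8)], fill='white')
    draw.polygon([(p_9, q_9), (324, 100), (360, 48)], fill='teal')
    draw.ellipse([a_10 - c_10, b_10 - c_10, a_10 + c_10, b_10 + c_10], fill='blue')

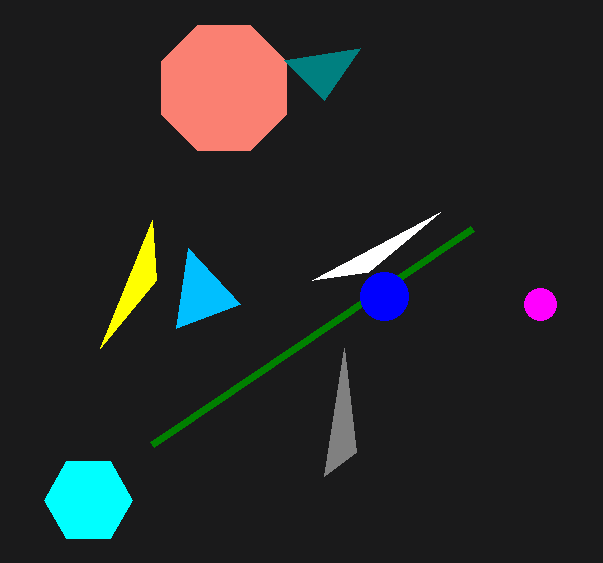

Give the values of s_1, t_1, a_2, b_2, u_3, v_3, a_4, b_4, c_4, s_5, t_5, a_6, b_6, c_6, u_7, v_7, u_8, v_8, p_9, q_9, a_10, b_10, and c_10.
s_1 = 472; t_1 = 228; a_2 = 88; b_2 = 500; u_3 = 100; v_3 = 348; a_4 = 540; b_4 = 304; c_4 = 16; s_5 = 324; t_5 = 476; a_6 = 224; b_6 = 88; c_6 = 68; u_7 = 188; v_7 = 248; u_8 = 440; v_8 = 212; p_9 = 284; q_9 = 60; a_10 = 384; b_10 = 296; c_10 = 24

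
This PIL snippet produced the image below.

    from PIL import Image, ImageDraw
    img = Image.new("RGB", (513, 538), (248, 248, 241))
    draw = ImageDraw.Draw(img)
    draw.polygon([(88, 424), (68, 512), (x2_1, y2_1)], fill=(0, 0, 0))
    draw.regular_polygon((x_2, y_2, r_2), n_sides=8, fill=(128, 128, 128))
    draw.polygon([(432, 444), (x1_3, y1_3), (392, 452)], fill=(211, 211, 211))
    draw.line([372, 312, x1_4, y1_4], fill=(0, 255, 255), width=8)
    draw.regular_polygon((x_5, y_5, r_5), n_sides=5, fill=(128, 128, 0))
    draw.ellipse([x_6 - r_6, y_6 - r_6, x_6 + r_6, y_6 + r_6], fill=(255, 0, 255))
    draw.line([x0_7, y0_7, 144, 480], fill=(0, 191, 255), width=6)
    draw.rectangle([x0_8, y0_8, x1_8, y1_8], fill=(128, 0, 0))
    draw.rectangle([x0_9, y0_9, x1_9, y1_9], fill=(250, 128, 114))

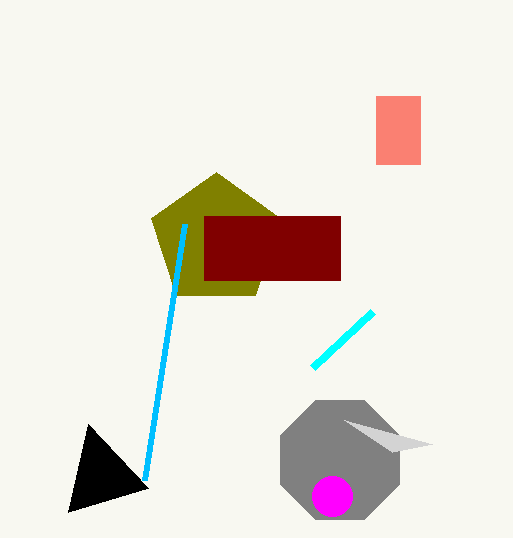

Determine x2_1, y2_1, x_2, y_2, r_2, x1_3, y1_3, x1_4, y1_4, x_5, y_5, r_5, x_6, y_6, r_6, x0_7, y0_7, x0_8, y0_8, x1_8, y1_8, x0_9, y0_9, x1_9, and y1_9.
x2_1 = 148, y2_1 = 488, x_2 = 340, y_2 = 460, r_2 = 64, x1_3 = 344, y1_3 = 420, x1_4 = 312, y1_4 = 368, x_5 = 216, y_5 = 240, r_5 = 68, x_6 = 332, y_6 = 496, r_6 = 20, x0_7 = 184, y0_7 = 224, x0_8 = 204, y0_8 = 216, x1_8 = 340, y1_8 = 280, x0_9 = 376, y0_9 = 96, x1_9 = 420, y1_9 = 164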